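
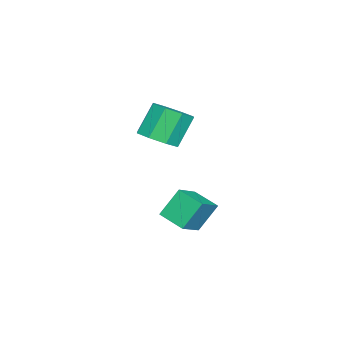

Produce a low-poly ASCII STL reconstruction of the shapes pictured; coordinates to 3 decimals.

solid 
facet normal 0.488 -0.257 -0.834
outer loop
vertex 3.005 3.069 2.445
vertex 2.315 2.487 2.221
vertex 2.5 3.383 2.053
endloop
endfacet
facet normal 0.509 0.860 0.033
outer loop
vertex 3.005 3.069 2.445
vertex 2.5 3.383 2.053
vertex 2.235 3.475 3.763
endloop
endfacet
facet normal 0.509 0.860 0.033
outer loop
vertex 2.235 3.475 3.763
vertex 2.5 3.383 2.053
vertex 1.73 3.789 3.372
endloop
endfacet
facet normal -0.487 0.256 0.835
outer loop
vertex 2.235 3.475 3.763
vertex 1.73 3.789 3.372
vertex 1.545 2.893 3.539
endloop
endfacet
facet normal 0.487 -0.257 -0.834
outer loop
vertex 2.5 3.383 2.053
vertex 2.315 2.487 2.221
vertex 1.887 3.172 1.76
endloop
endfacet
facet normal -0.142 0.920 -0.366
outer loop
vertex 2.5 3.383 2.053
vertex 1.887 3.172 1.76
vertex 1.73 3.789 3.372
endloop
endfacet
facet normal -0.141 0.920 -0.366
outer loop
vertex 1.73 3.789 3.372
vertex 1.887 3.172 1.76
vertex 1.117 3.578 3.078
endloop
endfacet
facet normal -0.488 0.256 0.834
outer loop
vertex 1.73 3.789 3.372
vertex 1.117 3.578 3.078
vertex 1.545 2.893 3.539
endloop
endfacet
facet normal 0.487 -0.257 -0.835
outer loop
vertex 1.887 3.172 1.76
vertex 2.315 2.487 2.221
vertex 1.524 2.56 1.737
endloop
endfacet
facet normal -0.709 0.441 -0.550
outer loop
vertex 1.887 3.172 1.76
vertex 1.524 2.56 1.737
vertex 1.117 3.578 3.078
endloop
endfacet
facet normal -0.709 0.441 -0.550
outer loop
vertex 1.117 3.578 3.078
vertex 1.524 2.56 1.737
vertex 0.754 2.965 3.055
endloop
endfacet
facet normal -0.487 0.257 0.835
outer loop
vertex 1.117 3.578 3.078
vertex 0.754 2.965 3.055
vertex 1.545 2.893 3.539
endloop
endfacet
facet normal 0.487 -0.256 -0.835
outer loop
vertex 1.524 2.56 1.737
vertex 2.315 2.487 2.221
vertex 1.625 1.905 1.997
endloop
endfacet
facet normal -0.862 -0.296 -0.412
outer loop
vertex 1.524 2.56 1.737
vertex 1.625 1.905 1.997
vertex 0.754 2.965 3.055
endloop
endfacet
facet normal -0.862 -0.297 -0.412
outer loop
vertex 0.754 2.965 3.055
vertex 1.625 1.905 1.997
vertex 0.855 2.311 3.315
endloop
endfacet
facet normal -0.487 0.257 0.835
outer loop
vertex 0.754 2.965 3.055
vertex 0.855 2.311 3.315
vertex 1.545 2.893 3.539
endloop
endfacet
facet normal 0.487 -0.256 -0.835
outer loop
vertex 1.625 1.905 1.997
vertex 2.315 2.487 2.221
vertex 2.13 1.591 2.388
endloop
endfacet
facet normal -0.509 -0.860 -0.033
outer loop
vertex 1.625 1.905 1.997
vertex 2.13 1.591 2.388
vertex 0.855 2.311 3.315
endloop
endfacet
facet normal -0.509 -0.860 -0.033
outer loop
vertex 0.855 2.311 3.315
vertex 2.13 1.591 2.388
vertex 1.36 1.997 3.707
endloop
endfacet
facet normal -0.488 0.257 0.834
outer loop
vertex 0.855 2.311 3.315
vertex 1.36 1.997 3.707
vertex 1.545 2.893 3.539
endloop
endfacet
facet normal 0.488 -0.256 -0.834
outer loop
vertex 2.13 1.591 2.388
vertex 2.315 2.487 2.221
vertex 2.743 1.802 2.682
endloop
endfacet
facet normal 0.141 -0.920 0.366
outer loop
vertex 2.13 1.591 2.388
vertex 2.743 1.802 2.682
vertex 1.36 1.997 3.707
endloop
endfacet
facet normal 0.142 -0.920 0.366
outer loop
vertex 1.36 1.997 3.707
vertex 2.743 1.802 2.682
vertex 1.973 2.208 4.0
endloop
endfacet
facet normal -0.487 0.257 0.834
outer loop
vertex 1.36 1.997 3.707
vertex 1.973 2.208 4.0
vertex 1.545 2.893 3.539
endloop
endfacet
facet normal 0.487 -0.257 -0.835
outer loop
vertex 2.743 1.802 2.682
vertex 2.315 2.487 2.221
vertex 3.106 2.415 2.705
endloop
endfacet
facet normal 0.709 -0.441 0.550
outer loop
vertex 2.743 1.802 2.682
vertex 3.106 2.415 2.705
vertex 1.973 2.208 4.0
endloop
endfacet
facet normal 0.709 -0.441 0.550
outer loop
vertex 1.973 2.208 4.0
vertex 3.106 2.415 2.705
vertex 2.336 2.82 4.023
endloop
endfacet
facet normal -0.487 0.257 0.835
outer loop
vertex 1.973 2.208 4.0
vertex 2.336 2.82 4.023
vertex 1.545 2.893 3.539
endloop
endfacet
facet normal 0.487 -0.257 -0.835
outer loop
vertex 3.106 2.415 2.705
vertex 2.315 2.487 2.221
vertex 3.005 3.069 2.445
endloop
endfacet
facet normal 0.861 0.297 0.412
outer loop
vertex 3.106 2.415 2.705
vertex 3.005 3.069 2.445
vertex 2.336 2.82 4.023
endloop
endfacet
facet normal 0.862 0.296 0.412
outer loop
vertex 2.336 2.82 4.023
vertex 3.005 3.069 2.445
vertex 2.235 3.475 3.763
endloop
endfacet
facet normal -0.487 0.256 0.835
outer loop
vertex 2.336 2.82 4.023
vertex 2.235 3.475 3.763
vertex 1.545 2.893 3.539
endloop
endfacet
facet normal -0.833 0.197 -0.517
outer loop
vertex 1.431 3.747 -1.0
vertex 1.9 4.844 -1.337
vertex 2.017 3.135 -2.177
endloop
endfacet
facet normal -0.378 -0.885 0.272
outer loop
vertex 3.2 2.856 -1.443
vertex 1.431 3.747 -1.0
vertex 2.017 3.135 -2.177
endloop
endfacet
facet normal -0.833 0.197 -0.516
outer loop
vertex 2.017 3.135 -2.177
vertex 1.9 4.844 -1.337
vertex 2.485 4.233 -2.514
endloop
endfacet
facet normal 0.404 -0.421 -0.812
outer loop
vertex 2.485 4.233 -2.514
vertex 3.2 2.856 -1.443
vertex 2.017 3.135 -2.177
endloop
endfacet
facet normal -0.404 0.422 0.812
outer loop
vertex 1.431 3.747 -1.0
vertex 3.083 4.565 -0.603
vertex 1.9 4.844 -1.337
endloop
endfacet
facet normal -0.378 -0.885 0.272
outer loop
vertex 2.615 3.467 -0.266
vertex 1.431 3.747 -1.0
vertex 3.2 2.856 -1.443
endloop
endfacet
facet normal -0.404 0.421 0.812
outer loop
vertex 2.615 3.467 -0.266
vertex 3.083 4.565 -0.603
vertex 1.431 3.747 -1.0
endloop
endfacet
facet normal 0.377 0.885 -0.272
outer loop
vertex 1.9 4.844 -1.337
vertex 3.083 4.565 -0.603
vertex 2.485 4.233 -2.514
endloop
endfacet
facet normal 0.404 -0.422 -0.812
outer loop
vertex 3.669 3.953 -1.78
vertex 3.2 2.856 -1.443
vertex 2.485 4.233 -2.514
endloop
endfacet
facet normal 0.378 0.885 -0.272
outer loop
vertex 2.485 4.233 -2.514
vertex 3.083 4.565 -0.603
vertex 3.669 3.953 -1.78
endloop
endfacet
facet normal 0.833 -0.197 0.517
outer loop
vertex 3.669 3.953 -1.78
vertex 2.615 3.467 -0.266
vertex 3.2 2.856 -1.443
endloop
endfacet
facet normal 0.833 -0.196 0.517
outer loop
vertex 3.083 4.565 -0.603
vertex 2.615 3.467 -0.266
vertex 3.669 3.953 -1.78
endloop
endfacet

endsolid


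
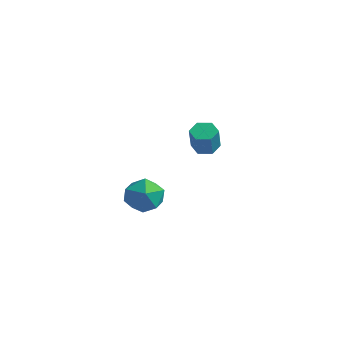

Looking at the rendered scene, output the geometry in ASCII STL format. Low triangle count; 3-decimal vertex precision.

solid 
facet normal -0.466 0.525 0.713
outer loop
vertex -2.502 -1.606 -3.005
vertex -3.34 -2.445 -2.935
vertex -2.372 -2.515 -2.251
endloop
endfacet
facet normal 0.238 0.640 0.731
outer loop
vertex -2.502 -1.606 -3.005
vertex -2.372 -2.515 -2.251
vertex -1.444 -2.134 -2.887
endloop
endfacet
facet normal 0.436 0.895 0.093
outer loop
vertex -2.502 -1.606 -3.005
vertex -1.444 -2.134 -2.887
vertex -1.839 -1.829 -3.966
endloop
endfacet
facet normal -0.146 0.937 -0.318
outer loop
vertex -2.502 -1.606 -3.005
vertex -1.839 -1.829 -3.966
vertex -3.011 -2.021 -3.995
endloop
endfacet
facet normal -0.703 0.708 0.065
outer loop
vertex -2.502 -1.606 -3.005
vertex -3.011 -2.021 -3.995
vertex -3.34 -2.445 -2.935
endloop
endfacet
facet normal 0.562 0.012 0.827
outer loop
vertex -1.444 -2.134 -2.887
vertex -2.372 -2.515 -2.251
vertex -1.629 -3.299 -2.745
endloop
endfacet
facet normal -0.577 -0.174 0.798
outer loop
vertex -2.372 -2.515 -2.251
vertex -3.34 -2.445 -2.935
vertex -2.801 -3.491 -2.774
endloop
endfacet
facet normal -0.961 0.122 -0.249
outer loop
vertex -3.34 -2.445 -2.935
vertex -3.011 -2.021 -3.995
vertex -3.196 -3.186 -3.853
endloop
endfacet
facet normal -0.059 0.492 -0.869
outer loop
vertex -3.011 -2.021 -3.995
vertex -1.839 -1.829 -3.966
vertex -2.268 -2.805 -4.489
endloop
endfacet
facet normal 0.883 0.424 -0.203
outer loop
vertex -1.839 -1.829 -3.966
vertex -1.444 -2.134 -2.887
vertex -1.3 -2.875 -3.805
endloop
endfacet
facet normal 0.146 -0.937 0.318
outer loop
vertex -2.138 -3.714 -3.735
vertex -1.629 -3.299 -2.745
vertex -2.801 -3.491 -2.774
endloop
endfacet
facet normal -0.436 -0.895 -0.093
outer loop
vertex -2.138 -3.714 -3.735
vertex -2.801 -3.491 -2.774
vertex -3.196 -3.186 -3.853
endloop
endfacet
facet normal -0.238 -0.640 -0.731
outer loop
vertex -2.138 -3.714 -3.735
vertex -3.196 -3.186 -3.853
vertex -2.268 -2.805 -4.489
endloop
endfacet
facet normal 0.466 -0.525 -0.713
outer loop
vertex -2.138 -3.714 -3.735
vertex -2.268 -2.805 -4.489
vertex -1.3 -2.875 -3.805
endloop
endfacet
facet normal 0.703 -0.708 -0.065
outer loop
vertex -2.138 -3.714 -3.735
vertex -1.3 -2.875 -3.805
vertex -1.629 -3.299 -2.745
endloop
endfacet
facet normal 0.059 -0.492 0.869
outer loop
vertex -2.801 -3.491 -2.774
vertex -1.629 -3.299 -2.745
vertex -2.372 -2.515 -2.251
endloop
endfacet
facet normal -0.883 -0.424 0.203
outer loop
vertex -3.196 -3.186 -3.853
vertex -2.801 -3.491 -2.774
vertex -3.34 -2.445 -2.935
endloop
endfacet
facet normal -0.562 -0.012 -0.827
outer loop
vertex -2.268 -2.805 -4.489
vertex -3.196 -3.186 -3.853
vertex -3.011 -2.021 -3.995
endloop
endfacet
facet normal 0.577 0.174 -0.798
outer loop
vertex -1.3 -2.875 -3.805
vertex -2.268 -2.805 -4.489
vertex -1.839 -1.829 -3.966
endloop
endfacet
facet normal 0.961 -0.122 0.249
outer loop
vertex -1.629 -3.299 -2.745
vertex -1.3 -2.875 -3.805
vertex -1.444 -2.134 -2.887
endloop
endfacet
facet normal -0.258 0.391 -0.883
outer loop
vertex -3.5 3.856 -3.262
vertex -4.18 4.089 -2.96
vertex -3.56 4.561 -2.932
endloop
endfacet
facet normal 0.963 0.177 -0.203
outer loop
vertex -3.5 3.856 -3.262
vertex -3.56 4.561 -2.932
vertex -3.079 3.218 -1.823
endloop
endfacet
facet normal 0.963 0.177 -0.203
outer loop
vertex -3.079 3.218 -1.823
vertex -3.56 4.561 -2.932
vertex -3.139 3.922 -1.493
endloop
endfacet
facet normal 0.259 -0.392 0.883
outer loop
vertex -3.079 3.218 -1.823
vertex -3.139 3.922 -1.493
vertex -3.76 3.451 -1.52
endloop
endfacet
facet normal -0.258 0.391 -0.883
outer loop
vertex -3.56 4.561 -2.932
vertex -4.18 4.089 -2.96
vertex -4.24 4.794 -2.63
endloop
endfacet
facet normal 0.416 0.870 0.265
outer loop
vertex -3.56 4.561 -2.932
vertex -4.24 4.794 -2.63
vertex -3.139 3.922 -1.493
endloop
endfacet
facet normal 0.416 0.870 0.264
outer loop
vertex -3.139 3.922 -1.493
vertex -4.24 4.794 -2.63
vertex -3.819 4.155 -1.19
endloop
endfacet
facet normal 0.259 -0.392 0.883
outer loop
vertex -3.139 3.922 -1.493
vertex -3.819 4.155 -1.19
vertex -3.76 3.451 -1.52
endloop
endfacet
facet normal -0.259 0.391 -0.883
outer loop
vertex -4.24 4.794 -2.63
vertex -4.18 4.089 -2.96
vertex -4.861 4.322 -2.657
endloop
endfacet
facet normal -0.548 0.694 0.468
outer loop
vertex -4.24 4.794 -2.63
vertex -4.861 4.322 -2.657
vertex -3.819 4.155 -1.19
endloop
endfacet
facet normal -0.547 0.694 0.468
outer loop
vertex -3.819 4.155 -1.19
vertex -4.861 4.322 -2.657
vertex -4.44 3.684 -1.218
endloop
endfacet
facet normal 0.258 -0.392 0.883
outer loop
vertex -3.819 4.155 -1.19
vertex -4.44 3.684 -1.218
vertex -3.76 3.451 -1.52
endloop
endfacet
facet normal -0.259 0.392 -0.883
outer loop
vertex -4.861 4.322 -2.657
vertex -4.18 4.089 -2.96
vertex -4.801 3.618 -2.987
endloop
endfacet
facet normal -0.963 -0.177 0.203
outer loop
vertex -4.861 4.322 -2.657
vertex -4.801 3.618 -2.987
vertex -4.44 3.684 -1.218
endloop
endfacet
facet normal -0.963 -0.177 0.203
outer loop
vertex -4.44 3.684 -1.218
vertex -4.801 3.618 -2.987
vertex -4.38 2.979 -1.548
endloop
endfacet
facet normal 0.258 -0.391 0.883
outer loop
vertex -4.44 3.684 -1.218
vertex -4.38 2.979 -1.548
vertex -3.76 3.451 -1.52
endloop
endfacet
facet normal -0.259 0.392 -0.883
outer loop
vertex -4.801 3.618 -2.987
vertex -4.18 4.089 -2.96
vertex -4.121 3.385 -3.29
endloop
endfacet
facet normal -0.416 -0.870 -0.265
outer loop
vertex -4.801 3.618 -2.987
vertex -4.121 3.385 -3.29
vertex -4.38 2.979 -1.548
endloop
endfacet
facet normal -0.416 -0.870 -0.265
outer loop
vertex -4.38 2.979 -1.548
vertex -4.121 3.385 -3.29
vertex -3.7 2.746 -1.85
endloop
endfacet
facet normal 0.258 -0.391 0.883
outer loop
vertex -4.38 2.979 -1.548
vertex -3.7 2.746 -1.85
vertex -3.76 3.451 -1.52
endloop
endfacet
facet normal -0.258 0.392 -0.883
outer loop
vertex -4.121 3.385 -3.29
vertex -4.18 4.089 -2.96
vertex -3.5 3.856 -3.262
endloop
endfacet
facet normal 0.547 -0.694 -0.468
outer loop
vertex -4.121 3.385 -3.29
vertex -3.5 3.856 -3.262
vertex -3.7 2.746 -1.85
endloop
endfacet
facet normal 0.548 -0.694 -0.468
outer loop
vertex -3.7 2.746 -1.85
vertex -3.5 3.856 -3.262
vertex -3.079 3.218 -1.823
endloop
endfacet
facet normal 0.259 -0.391 0.883
outer loop
vertex -3.7 2.746 -1.85
vertex -3.079 3.218 -1.823
vertex -3.76 3.451 -1.52
endloop
endfacet

endsolid


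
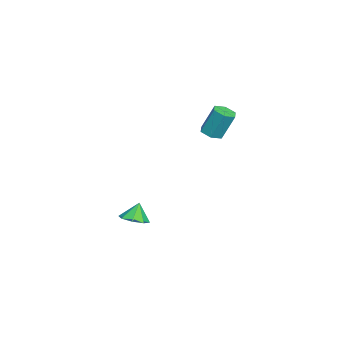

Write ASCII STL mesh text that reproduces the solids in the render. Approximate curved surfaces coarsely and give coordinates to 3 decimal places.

solid 
facet normal 0.017 -0.395 -0.918
outer loop
vertex -1.039 2.323 3.097
vertex -1.705 2.252 3.115
vertex -1.434 2.817 2.877
endloop
endfacet
facet normal 0.807 0.547 -0.220
outer loop
vertex -1.039 2.323 3.097
vertex -1.434 2.817 2.877
vertex -1.069 2.999 4.668
endloop
endfacet
facet normal 0.807 0.548 -0.220
outer loop
vertex -1.069 2.999 4.668
vertex -1.434 2.817 2.877
vertex -1.465 3.493 4.447
endloop
endfacet
facet normal -0.019 0.396 0.918
outer loop
vertex -1.069 2.999 4.668
vertex -1.465 3.493 4.447
vertex -1.735 2.928 4.685
endloop
endfacet
facet normal 0.019 -0.396 -0.918
outer loop
vertex -1.434 2.817 2.877
vertex -1.705 2.252 3.115
vertex -2.1 2.746 2.894
endloop
endfacet
facet normal -0.107 0.912 -0.395
outer loop
vertex -1.434 2.817 2.877
vertex -2.1 2.746 2.894
vertex -1.465 3.493 4.447
endloop
endfacet
facet normal -0.108 0.912 -0.395
outer loop
vertex -1.465 3.493 4.447
vertex -2.1 2.746 2.894
vertex -2.131 3.422 4.465
endloop
endfacet
facet normal -0.017 0.395 0.918
outer loop
vertex -1.465 3.493 4.447
vertex -2.131 3.422 4.465
vertex -1.735 2.928 4.685
endloop
endfacet
facet normal 0.019 -0.396 -0.918
outer loop
vertex -2.1 2.746 2.894
vertex -1.705 2.252 3.115
vertex -2.371 2.181 3.132
endloop
endfacet
facet normal -0.914 0.365 -0.175
outer loop
vertex -2.1 2.746 2.894
vertex -2.371 2.181 3.132
vertex -2.131 3.422 4.465
endloop
endfacet
facet normal -0.915 0.364 -0.174
outer loop
vertex -2.131 3.422 4.465
vertex -2.371 2.181 3.132
vertex -2.401 2.857 4.703
endloop
endfacet
facet normal -0.017 0.395 0.918
outer loop
vertex -2.131 3.422 4.465
vertex -2.401 2.857 4.703
vertex -1.735 2.928 4.685
endloop
endfacet
facet normal 0.019 -0.396 -0.918
outer loop
vertex -2.371 2.181 3.132
vertex -1.705 2.252 3.115
vertex -1.975 1.687 3.353
endloop
endfacet
facet normal -0.807 -0.548 0.220
outer loop
vertex -2.371 2.181 3.132
vertex -1.975 1.687 3.353
vertex -2.401 2.857 4.703
endloop
endfacet
facet normal -0.807 -0.548 0.220
outer loop
vertex -2.401 2.857 4.703
vertex -1.975 1.687 3.353
vertex -2.006 2.363 4.923
endloop
endfacet
facet normal -0.017 0.395 0.918
outer loop
vertex -2.401 2.857 4.703
vertex -2.006 2.363 4.923
vertex -1.735 2.928 4.685
endloop
endfacet
facet normal 0.017 -0.395 -0.918
outer loop
vertex -1.975 1.687 3.353
vertex -1.705 2.252 3.115
vertex -1.309 1.758 3.335
endloop
endfacet
facet normal 0.108 -0.912 0.395
outer loop
vertex -1.975 1.687 3.353
vertex -1.309 1.758 3.335
vertex -2.006 2.363 4.923
endloop
endfacet
facet normal 0.107 -0.912 0.395
outer loop
vertex -2.006 2.363 4.923
vertex -1.309 1.758 3.335
vertex -1.34 2.434 4.906
endloop
endfacet
facet normal -0.019 0.396 0.918
outer loop
vertex -2.006 2.363 4.923
vertex -1.34 2.434 4.906
vertex -1.735 2.928 4.685
endloop
endfacet
facet normal 0.017 -0.395 -0.918
outer loop
vertex -1.309 1.758 3.335
vertex -1.705 2.252 3.115
vertex -1.039 2.323 3.097
endloop
endfacet
facet normal 0.915 -0.364 0.175
outer loop
vertex -1.309 1.758 3.335
vertex -1.039 2.323 3.097
vertex -1.34 2.434 4.906
endloop
endfacet
facet normal 0.914 -0.365 0.175
outer loop
vertex -1.34 2.434 4.906
vertex -1.039 2.323 3.097
vertex -1.069 2.999 4.668
endloop
endfacet
facet normal -0.019 0.396 0.918
outer loop
vertex -1.34 2.434 4.906
vertex -1.069 2.999 4.668
vertex -1.735 2.928 4.685
endloop
endfacet
facet normal 0.328 -0.183 -0.927
outer loop
vertex -0.693 -2.284 -3.099
vertex -1.253 -1.724 -3.408
vertex -0.45 -1.681 -3.132
endloop
endfacet
facet normal 0.528 -0.167 0.832
outer loop
vertex -0.693 -2.284 -3.099
vertex -0.45 -1.681 -3.132
vertex -1.627 -1.516 -2.352
endloop
endfacet
facet normal 0.328 -0.183 -0.927
outer loop
vertex -0.45 -1.681 -3.132
vertex -1.253 -1.724 -3.408
vertex -0.678 -1.104 -3.327
endloop
endfacet
facet normal 0.536 0.453 0.713
outer loop
vertex -0.45 -1.681 -3.132
vertex -0.678 -1.104 -3.327
vertex -1.627 -1.516 -2.352
endloop
endfacet
facet normal 0.328 -0.183 -0.927
outer loop
vertex -0.678 -1.104 -3.327
vertex -1.253 -1.724 -3.408
vertex -1.242 -0.89 -3.569
endloop
endfacet
facet normal 0.121 0.867 0.484
outer loop
vertex -0.678 -1.104 -3.327
vertex -1.242 -0.89 -3.569
vertex -1.627 -1.516 -2.352
endloop
endfacet
facet normal 0.328 -0.183 -0.927
outer loop
vertex -1.242 -0.89 -3.569
vertex -1.253 -1.724 -3.408
vertex -1.813 -1.165 -3.717
endloop
endfacet
facet normal -0.474 0.835 0.279
outer loop
vertex -1.242 -0.89 -3.569
vertex -1.813 -1.165 -3.717
vertex -1.627 -1.516 -2.352
endloop
endfacet
facet normal 0.328 -0.183 -0.927
outer loop
vertex -1.813 -1.165 -3.717
vertex -1.253 -1.724 -3.408
vertex -2.056 -1.767 -3.684
endloop
endfacet
facet normal -0.901 0.376 0.219
outer loop
vertex -1.813 -1.165 -3.717
vertex -2.056 -1.767 -3.684
vertex -1.627 -1.516 -2.352
endloop
endfacet
facet normal 0.328 -0.182 -0.927
outer loop
vertex -2.056 -1.767 -3.684
vertex -1.253 -1.724 -3.408
vertex -1.828 -2.345 -3.49
endloop
endfacet
facet normal -0.909 -0.245 0.339
outer loop
vertex -2.056 -1.767 -3.684
vertex -1.828 -2.345 -3.49
vertex -1.627 -1.516 -2.352
endloop
endfacet
facet normal 0.329 -0.183 -0.926
outer loop
vertex -1.828 -2.345 -3.49
vertex -1.253 -1.724 -3.408
vertex -1.263 -2.559 -3.247
endloop
endfacet
facet normal -0.494 -0.659 0.567
outer loop
vertex -1.828 -2.345 -3.49
vertex -1.263 -2.559 -3.247
vertex -1.627 -1.516 -2.352
endloop
endfacet
facet normal 0.329 -0.183 -0.927
outer loop
vertex -1.263 -2.559 -3.247
vertex -1.253 -1.724 -3.408
vertex -0.693 -2.284 -3.099
endloop
endfacet
facet normal 0.102 -0.627 0.772
outer loop
vertex -1.263 -2.559 -3.247
vertex -0.693 -2.284 -3.099
vertex -1.627 -1.516 -2.352
endloop
endfacet

endsolid


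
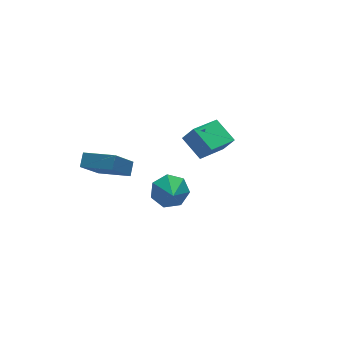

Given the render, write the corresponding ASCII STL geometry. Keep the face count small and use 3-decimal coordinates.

solid 
facet normal -0.591 0.770 -0.242
outer loop
vertex -5.276 1.938 -1.237
vertex -4.814 2.457 -0.715
vertex -4.019 2.406 -2.814
endloop
endfacet
facet normal -0.531 -0.598 -0.601
outer loop
vertex -2.926 0.983 -2.365
vertex -5.276 1.938 -1.237
vertex -4.019 2.406 -2.814
endloop
endfacet
facet normal -0.591 0.769 -0.243
outer loop
vertex -4.019 2.406 -2.814
vertex -4.814 2.457 -0.715
vertex -3.557 2.926 -2.291
endloop
endfacet
facet normal 0.607 0.226 -0.762
outer loop
vertex -3.557 2.926 -2.291
vertex -2.926 0.983 -2.365
vertex -4.019 2.406 -2.814
endloop
endfacet
facet normal -0.607 -0.226 0.762
outer loop
vertex -5.276 1.938 -1.237
vertex -3.721 1.034 -0.266
vertex -4.814 2.457 -0.715
endloop
endfacet
facet normal -0.531 -0.597 -0.601
outer loop
vertex -4.183 0.514 -0.789
vertex -5.276 1.938 -1.237
vertex -2.926 0.983 -2.365
endloop
endfacet
facet normal -0.607 -0.226 0.762
outer loop
vertex -4.183 0.514 -0.789
vertex -3.721 1.034 -0.266
vertex -5.276 1.938 -1.237
endloop
endfacet
facet normal 0.531 0.597 0.601
outer loop
vertex -4.814 2.457 -0.715
vertex -3.721 1.034 -0.266
vertex -3.557 2.926 -2.291
endloop
endfacet
facet normal 0.607 0.226 -0.762
outer loop
vertex -2.464 1.502 -1.843
vertex -2.926 0.983 -2.365
vertex -3.557 2.926 -2.291
endloop
endfacet
facet normal 0.532 0.597 0.601
outer loop
vertex -3.557 2.926 -2.291
vertex -3.721 1.034 -0.266
vertex -2.464 1.502 -1.843
endloop
endfacet
facet normal 0.591 -0.770 0.242
outer loop
vertex -2.464 1.502 -1.843
vertex -4.183 0.514 -0.789
vertex -2.926 0.983 -2.365
endloop
endfacet
facet normal 0.591 -0.769 0.243
outer loop
vertex -3.721 1.034 -0.266
vertex -4.183 0.514 -0.789
vertex -2.464 1.502 -1.843
endloop
endfacet
facet normal -0.444 0.352 -0.824
outer loop
vertex 0.593 1.825 -1.605
vertex 2.44 2.552 -2.291
vertex 0.862 0.451 -2.337
endloop
endfacet
facet normal -0.879 -0.346 0.327
outer loop
vertex 1.32 0.088 -1.489
vertex 0.593 1.825 -1.605
vertex 0.862 0.451 -2.337
endloop
endfacet
facet normal -0.444 0.352 -0.824
outer loop
vertex 0.862 0.451 -2.337
vertex 2.44 2.552 -2.291
vertex 2.709 1.177 -3.023
endloop
endfacet
facet normal 0.170 -0.870 -0.464
outer loop
vertex 2.709 1.177 -3.023
vertex 1.32 0.088 -1.489
vertex 0.862 0.451 -2.337
endloop
endfacet
facet normal -0.170 0.869 0.464
outer loop
vertex 0.593 1.825 -1.605
vertex 2.898 2.189 -1.443
vertex 2.44 2.552 -2.291
endloop
endfacet
facet normal -0.879 -0.346 0.327
outer loop
vertex 1.051 1.463 -0.757
vertex 0.593 1.825 -1.605
vertex 1.32 0.088 -1.489
endloop
endfacet
facet normal -0.170 0.870 0.463
outer loop
vertex 1.051 1.463 -0.757
vertex 2.898 2.189 -1.443
vertex 0.593 1.825 -1.605
endloop
endfacet
facet normal 0.879 0.346 -0.327
outer loop
vertex 2.44 2.552 -2.291
vertex 2.898 2.189 -1.443
vertex 2.709 1.177 -3.023
endloop
endfacet
facet normal 0.170 -0.870 -0.463
outer loop
vertex 3.167 0.815 -2.175
vertex 1.32 0.088 -1.489
vertex 2.709 1.177 -3.023
endloop
endfacet
facet normal 0.879 0.346 -0.327
outer loop
vertex 2.709 1.177 -3.023
vertex 2.898 2.189 -1.443
vertex 3.167 0.815 -2.175
endloop
endfacet
facet normal 0.444 -0.352 0.824
outer loop
vertex 3.167 0.815 -2.175
vertex 1.051 1.463 -0.757
vertex 1.32 0.088 -1.489
endloop
endfacet
facet normal 0.444 -0.352 0.824
outer loop
vertex 2.898 2.189 -1.443
vertex 1.051 1.463 -0.757
vertex 3.167 0.815 -2.175
endloop
endfacet
facet normal 0.311 0.773 -0.552
outer loop
vertex -1.913 -2.642 0.105
vertex -2.733 -2.706 -0.447
vertex -2.583 -2.178 0.377
endloop
endfacet
facet normal 0.277 -0.155 0.948
outer loop
vertex -1.913 -2.642 0.105
vertex -2.583 -2.178 0.377
vertex -3.147 -3.734 0.287
endloop
endfacet
facet normal 0.312 0.773 -0.552
outer loop
vertex -2.583 -2.178 0.377
vertex -2.733 -2.706 -0.447
vertex -3.365 -2.111 0.029
endloop
endfacet
facet normal -0.398 0.092 0.913
outer loop
vertex -2.583 -2.178 0.377
vertex -3.365 -2.111 0.029
vertex -3.147 -3.734 0.287
endloop
endfacet
facet normal 0.312 0.773 -0.553
outer loop
vertex -3.365 -2.111 0.029
vertex -2.733 -2.706 -0.447
vertex -3.672 -2.492 -0.677
endloop
endfacet
facet normal -0.905 -0.054 0.423
outer loop
vertex -3.365 -2.111 0.029
vertex -3.672 -2.492 -0.677
vertex -3.147 -3.734 0.287
endloop
endfacet
facet normal 0.311 0.774 -0.551
outer loop
vertex -3.672 -2.492 -0.677
vertex -2.733 -2.706 -0.447
vertex -3.271 -3.033 -1.21
endloop
endfacet
facet normal -0.861 -0.485 -0.156
outer loop
vertex -3.672 -2.492 -0.677
vertex -3.271 -3.033 -1.21
vertex -3.147 -3.734 0.287
endloop
endfacet
facet normal 0.311 0.774 -0.551
outer loop
vertex -3.271 -3.033 -1.21
vertex -2.733 -2.706 -0.447
vertex -2.465 -3.328 -1.169
endloop
endfacet
facet normal -0.300 -0.873 -0.384
outer loop
vertex -3.271 -3.033 -1.21
vertex -2.465 -3.328 -1.169
vertex -3.147 -3.734 0.287
endloop
endfacet
facet normal 0.312 0.774 -0.551
outer loop
vertex -2.465 -3.328 -1.169
vertex -2.733 -2.706 -0.447
vertex -1.861 -3.154 -0.583
endloop
endfacet
facet normal 0.357 -0.930 -0.092
outer loop
vertex -2.465 -3.328 -1.169
vertex -1.861 -3.154 -0.583
vertex -3.147 -3.734 0.287
endloop
endfacet
facet normal 0.311 0.773 -0.552
outer loop
vertex -1.861 -3.154 -0.583
vertex -2.733 -2.706 -0.447
vertex -1.913 -2.642 0.105
endloop
endfacet
facet normal 0.614 -0.610 0.501
outer loop
vertex -1.861 -3.154 -0.583
vertex -1.913 -2.642 0.105
vertex -3.147 -3.734 0.287
endloop
endfacet

endsolid


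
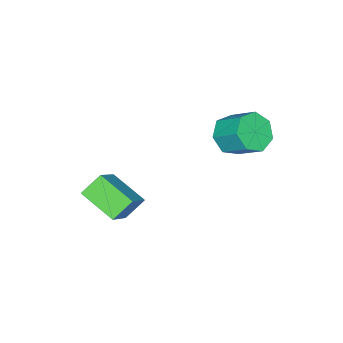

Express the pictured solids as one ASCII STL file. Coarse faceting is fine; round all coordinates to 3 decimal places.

solid 
facet normal -0.062 -0.804 -0.592
outer loop
vertex 0.336 1.432 -1.758
vertex -0.504 1.253 -1.427
vertex -0.271 1.769 -2.152
endloop
endfacet
facet normal 0.646 0.419 -0.637
outer loop
vertex 0.336 1.432 -1.758
vertex -0.271 1.769 -2.152
vertex 0.423 2.566 -0.924
endloop
endfacet
facet normal 0.646 0.419 -0.637
outer loop
vertex 0.423 2.566 -0.924
vertex -0.271 1.769 -2.152
vertex -0.184 2.903 -1.318
endloop
endfacet
facet normal 0.062 0.804 0.592
outer loop
vertex 0.423 2.566 -0.924
vertex -0.184 2.903 -1.318
vertex -0.416 2.387 -0.593
endloop
endfacet
facet normal -0.062 -0.804 -0.592
outer loop
vertex -0.271 1.769 -2.152
vertex -0.504 1.253 -1.427
vertex -1.053 1.718 -2.001
endloop
endfacet
facet normal -0.190 0.591 -0.784
outer loop
vertex -0.271 1.769 -2.152
vertex -1.053 1.718 -2.001
vertex -0.184 2.903 -1.318
endloop
endfacet
facet normal -0.192 0.592 -0.783
outer loop
vertex -0.184 2.903 -1.318
vertex -1.053 1.718 -2.001
vertex -0.966 2.851 -1.166
endloop
endfacet
facet normal 0.062 0.804 0.592
outer loop
vertex -0.184 2.903 -1.318
vertex -0.966 2.851 -1.166
vertex -0.416 2.387 -0.593
endloop
endfacet
facet normal -0.062 -0.804 -0.592
outer loop
vertex -1.053 1.718 -2.001
vertex -0.504 1.253 -1.427
vertex -1.421 1.316 -1.417
endloop
endfacet
facet normal -0.885 0.318 -0.339
outer loop
vertex -1.053 1.718 -2.001
vertex -1.421 1.316 -1.417
vertex -0.966 2.851 -1.166
endloop
endfacet
facet normal -0.885 0.318 -0.340
outer loop
vertex -0.966 2.851 -1.166
vertex -1.421 1.316 -1.417
vertex -1.334 2.45 -0.583
endloop
endfacet
facet normal 0.062 0.804 0.592
outer loop
vertex -0.966 2.851 -1.166
vertex -1.334 2.45 -0.583
vertex -0.416 2.387 -0.593
endloop
endfacet
facet normal -0.062 -0.804 -0.591
outer loop
vertex -1.421 1.316 -1.417
vertex -0.504 1.253 -1.427
vertex -1.099 0.868 -0.841
endloop
endfacet
facet normal -0.913 -0.194 0.359
outer loop
vertex -1.421 1.316 -1.417
vertex -1.099 0.868 -0.841
vertex -1.334 2.45 -0.583
endloop
endfacet
facet normal -0.912 -0.194 0.360
outer loop
vertex -1.334 2.45 -0.583
vertex -1.099 0.868 -0.841
vertex -1.011 2.001 -0.007
endloop
endfacet
facet normal 0.062 0.804 0.592
outer loop
vertex -1.334 2.45 -0.583
vertex -1.011 2.001 -0.007
vertex -0.416 2.387 -0.593
endloop
endfacet
facet normal -0.062 -0.804 -0.591
outer loop
vertex -1.099 0.868 -0.841
vertex -0.504 1.253 -1.427
vertex -0.328 0.709 -0.706
endloop
endfacet
facet normal -0.254 -0.561 0.788
outer loop
vertex -1.099 0.868 -0.841
vertex -0.328 0.709 -0.706
vertex -1.011 2.001 -0.007
endloop
endfacet
facet normal -0.253 -0.560 0.789
outer loop
vertex -1.011 2.001 -0.007
vertex -0.328 0.709 -0.706
vertex -0.241 1.843 0.128
endloop
endfacet
facet normal 0.061 0.804 0.592
outer loop
vertex -1.011 2.001 -0.007
vertex -0.241 1.843 0.128
vertex -0.416 2.387 -0.593
endloop
endfacet
facet normal -0.061 -0.804 -0.592
outer loop
vertex -0.328 0.709 -0.706
vertex -0.504 1.253 -1.427
vertex 0.311 0.961 -1.114
endloop
endfacet
facet normal 0.597 -0.504 0.624
outer loop
vertex -0.328 0.709 -0.706
vertex 0.311 0.961 -1.114
vertex -0.241 1.843 0.128
endloop
endfacet
facet normal 0.597 -0.505 0.624
outer loop
vertex -0.241 1.843 0.128
vertex 0.311 0.961 -1.114
vertex 0.398 2.094 -0.28
endloop
endfacet
facet normal 0.062 0.804 0.592
outer loop
vertex -0.241 1.843 0.128
vertex 0.398 2.094 -0.28
vertex -0.416 2.387 -0.593
endloop
endfacet
facet normal -0.061 -0.805 -0.591
outer loop
vertex 0.311 0.961 -1.114
vertex -0.504 1.253 -1.427
vertex 0.336 1.432 -1.758
endloop
endfacet
facet normal 0.998 -0.068 -0.011
outer loop
vertex 0.311 0.961 -1.114
vertex 0.336 1.432 -1.758
vertex 0.398 2.094 -0.28
endloop
endfacet
facet normal 0.998 -0.068 -0.011
outer loop
vertex 0.398 2.094 -0.28
vertex 0.336 1.432 -1.758
vertex 0.423 2.566 -0.924
endloop
endfacet
facet normal 0.062 0.804 0.592
outer loop
vertex 0.398 2.094 -0.28
vertex 0.423 2.566 -0.924
vertex -0.416 2.387 -0.593
endloop
endfacet
facet normal -0.718 -0.230 -0.656
outer loop
vertex 2.671 -1.994 -3.187
vertex 2.782 -0.444 -3.852
vertex 3.433 -2.353 -3.895
endloop
endfacet
facet normal -0.066 -0.917 0.394
outer loop
vertex 4.798 -1.916 -2.648
vertex 2.671 -1.994 -3.187
vertex 3.433 -2.353 -3.895
endloop
endfacet
facet normal -0.718 -0.230 -0.656
outer loop
vertex 3.433 -2.353 -3.895
vertex 2.782 -0.444 -3.852
vertex 3.544 -0.803 -4.56
endloop
endfacet
facet normal 0.692 -0.326 -0.644
outer loop
vertex 3.544 -0.803 -4.56
vertex 4.798 -1.916 -2.648
vertex 3.433 -2.353 -3.895
endloop
endfacet
facet normal -0.692 0.326 0.644
outer loop
vertex 2.671 -1.994 -3.187
vertex 4.147 -0.007 -2.605
vertex 2.782 -0.444 -3.852
endloop
endfacet
facet normal -0.066 -0.917 0.394
outer loop
vertex 4.036 -1.557 -1.94
vertex 2.671 -1.994 -3.187
vertex 4.798 -1.916 -2.648
endloop
endfacet
facet normal -0.692 0.326 0.644
outer loop
vertex 4.036 -1.557 -1.94
vertex 4.147 -0.007 -2.605
vertex 2.671 -1.994 -3.187
endloop
endfacet
facet normal 0.066 0.917 -0.394
outer loop
vertex 2.782 -0.444 -3.852
vertex 4.147 -0.007 -2.605
vertex 3.544 -0.803 -4.56
endloop
endfacet
facet normal 0.692 -0.326 -0.644
outer loop
vertex 4.909 -0.366 -3.313
vertex 4.798 -1.916 -2.648
vertex 3.544 -0.803 -4.56
endloop
endfacet
facet normal 0.066 0.917 -0.394
outer loop
vertex 3.544 -0.803 -4.56
vertex 4.147 -0.007 -2.605
vertex 4.909 -0.366 -3.313
endloop
endfacet
facet normal 0.718 0.230 0.656
outer loop
vertex 4.909 -0.366 -3.313
vertex 4.036 -1.557 -1.94
vertex 4.798 -1.916 -2.648
endloop
endfacet
facet normal 0.718 0.230 0.656
outer loop
vertex 4.147 -0.007 -2.605
vertex 4.036 -1.557 -1.94
vertex 4.909 -0.366 -3.313
endloop
endfacet

endsolid


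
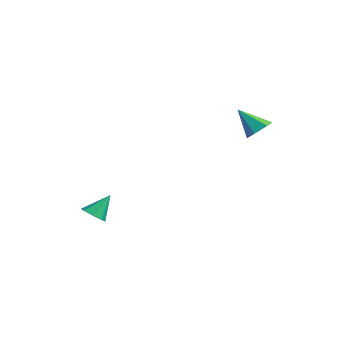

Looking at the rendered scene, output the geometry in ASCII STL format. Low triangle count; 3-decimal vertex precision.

solid 
facet normal -0.030 -0.637 -0.770
outer loop
vertex -2.328 -3.389 -1.968
vertex -2.699 -3.745 -1.659
vertex -2.77 -3.285 -2.037
endloop
endfacet
facet normal 0.260 0.930 -0.261
outer loop
vertex -2.328 -3.389 -1.968
vertex -2.77 -3.285 -2.037
vertex -2.661 -2.935 -0.681
endloop
endfacet
facet normal -0.028 -0.637 -0.770
outer loop
vertex -2.77 -3.285 -2.037
vertex -2.699 -3.745 -1.659
vertex -3.17 -3.451 -1.885
endloop
endfacet
facet normal -0.437 0.879 -0.192
outer loop
vertex -2.77 -3.285 -2.037
vertex -3.17 -3.451 -1.885
vertex -2.661 -2.935 -0.681
endloop
endfacet
facet normal -0.029 -0.638 -0.769
outer loop
vertex -3.17 -3.451 -1.885
vertex -2.699 -3.745 -1.659
vertex -3.294 -3.789 -1.6
endloop
endfacet
facet normal -0.870 0.462 0.170
outer loop
vertex -3.17 -3.451 -1.885
vertex -3.294 -3.789 -1.6
vertex -2.661 -2.935 -0.681
endloop
endfacet
facet normal -0.029 -0.639 -0.769
outer loop
vertex -3.294 -3.789 -1.6
vertex -2.699 -3.745 -1.659
vertex -3.069 -4.101 -1.349
endloop
endfacet
facet normal -0.787 -0.075 0.612
outer loop
vertex -3.294 -3.789 -1.6
vertex -3.069 -4.101 -1.349
vertex -2.661 -2.935 -0.681
endloop
endfacet
facet normal -0.030 -0.638 -0.769
outer loop
vertex -3.069 -4.101 -1.349
vertex -2.699 -3.745 -1.659
vertex -2.627 -4.205 -1.28
endloop
endfacet
facet normal -0.236 -0.420 0.877
outer loop
vertex -3.069 -4.101 -1.349
vertex -2.627 -4.205 -1.28
vertex -2.661 -2.935 -0.681
endloop
endfacet
facet normal -0.029 -0.638 -0.769
outer loop
vertex -2.627 -4.205 -1.28
vertex -2.699 -3.745 -1.659
vertex -2.227 -4.039 -1.433
endloop
endfacet
facet normal 0.462 -0.368 0.807
outer loop
vertex -2.627 -4.205 -1.28
vertex -2.227 -4.039 -1.433
vertex -2.661 -2.935 -0.681
endloop
endfacet
facet normal -0.029 -0.638 -0.769
outer loop
vertex -2.227 -4.039 -1.433
vertex -2.699 -3.745 -1.659
vertex -2.103 -3.701 -1.718
endloop
endfacet
facet normal 0.894 0.048 0.446
outer loop
vertex -2.227 -4.039 -1.433
vertex -2.103 -3.701 -1.718
vertex -2.661 -2.935 -0.681
endloop
endfacet
facet normal -0.029 -0.638 -0.770
outer loop
vertex -2.103 -3.701 -1.718
vertex -2.699 -3.745 -1.659
vertex -2.328 -3.389 -1.968
endloop
endfacet
facet normal 0.810 0.586 0.003
outer loop
vertex -2.103 -3.701 -1.718
vertex -2.328 -3.389 -1.968
vertex -2.661 -2.935 -0.681
endloop
endfacet
facet normal 0.568 0.384 -0.728
outer loop
vertex 1.146 1.584 3.108
vertex 0.75 2.111 3.077
vertex 1.27 2.112 3.483
endloop
endfacet
facet normal 0.530 -0.570 0.628
outer loop
vertex 1.146 1.584 3.108
vertex 1.27 2.112 3.483
vertex -0.05 1.569 4.103
endloop
endfacet
facet normal 0.568 0.384 -0.728
outer loop
vertex 1.27 2.112 3.483
vertex 0.75 2.111 3.077
vertex 0.874 2.639 3.452
endloop
endfacet
facet normal 0.309 0.285 0.907
outer loop
vertex 1.27 2.112 3.483
vertex 0.874 2.639 3.452
vertex -0.05 1.569 4.103
endloop
endfacet
facet normal 0.568 0.384 -0.728
outer loop
vertex 0.874 2.639 3.452
vertex 0.75 2.111 3.077
vertex 0.354 2.638 3.046
endloop
endfacet
facet normal -0.434 0.711 0.553
outer loop
vertex 0.874 2.639 3.452
vertex 0.354 2.638 3.046
vertex -0.05 1.569 4.103
endloop
endfacet
facet normal 0.568 0.384 -0.728
outer loop
vertex 0.354 2.638 3.046
vertex 0.75 2.111 3.077
vertex 0.23 2.109 2.67
endloop
endfacet
facet normal -0.956 0.282 -0.081
outer loop
vertex 0.354 2.638 3.046
vertex 0.23 2.109 2.67
vertex -0.05 1.569 4.103
endloop
endfacet
facet normal 0.568 0.384 -0.728
outer loop
vertex 0.23 2.109 2.67
vertex 0.75 2.111 3.077
vertex 0.626 1.582 2.701
endloop
endfacet
facet normal -0.736 -0.574 -0.360
outer loop
vertex 0.23 2.109 2.67
vertex 0.626 1.582 2.701
vertex -0.05 1.569 4.103
endloop
endfacet
facet normal 0.568 0.384 -0.728
outer loop
vertex 0.626 1.582 2.701
vertex 0.75 2.111 3.077
vertex 1.146 1.584 3.108
endloop
endfacet
facet normal 0.008 -1.000 -0.005
outer loop
vertex 0.626 1.582 2.701
vertex 1.146 1.584 3.108
vertex -0.05 1.569 4.103
endloop
endfacet

endsolid


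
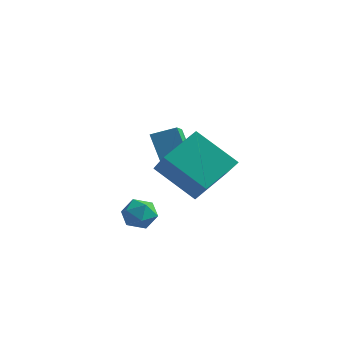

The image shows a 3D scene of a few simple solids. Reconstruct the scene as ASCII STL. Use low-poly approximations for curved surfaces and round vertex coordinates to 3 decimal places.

solid 
facet normal -0.533 0.561 -0.633
outer loop
vertex 2.332 3.109 0.037
vertex 4.001 3.268 -1.226
vertex 1.819 1.65 -0.824
endloop
endfacet
facet normal -0.795 -0.076 0.602
outer loop
vertex 2.939 0.472 0.506
vertex 2.332 3.109 0.037
vertex 1.819 1.65 -0.824
endloop
endfacet
facet normal -0.533 0.561 -0.634
outer loop
vertex 1.819 1.65 -0.824
vertex 4.001 3.268 -1.226
vertex 3.489 1.809 -2.087
endloop
endfacet
facet normal -0.289 -0.824 -0.486
outer loop
vertex 3.489 1.809 -2.087
vertex 2.939 0.472 0.506
vertex 1.819 1.65 -0.824
endloop
endfacet
facet normal 0.290 0.824 0.486
outer loop
vertex 2.332 3.109 0.037
vertex 5.121 2.09 0.104
vertex 4.001 3.268 -1.226
endloop
endfacet
facet normal -0.795 -0.076 0.602
outer loop
vertex 3.451 1.931 1.367
vertex 2.332 3.109 0.037
vertex 2.939 0.472 0.506
endloop
endfacet
facet normal 0.289 0.824 0.487
outer loop
vertex 3.451 1.931 1.367
vertex 5.121 2.09 0.104
vertex 2.332 3.109 0.037
endloop
endfacet
facet normal 0.795 0.076 -0.602
outer loop
vertex 4.001 3.268 -1.226
vertex 5.121 2.09 0.104
vertex 3.489 1.809 -2.087
endloop
endfacet
facet normal -0.290 -0.824 -0.486
outer loop
vertex 4.608 0.631 -0.757
vertex 2.939 0.472 0.506
vertex 3.489 1.809 -2.087
endloop
endfacet
facet normal 0.795 0.076 -0.602
outer loop
vertex 3.489 1.809 -2.087
vertex 5.121 2.09 0.104
vertex 4.608 0.631 -0.757
endloop
endfacet
facet normal 0.533 -0.561 0.634
outer loop
vertex 4.608 0.631 -0.757
vertex 3.451 1.931 1.367
vertex 2.939 0.472 0.506
endloop
endfacet
facet normal 0.533 -0.561 0.634
outer loop
vertex 5.121 2.09 0.104
vertex 3.451 1.931 1.367
vertex 4.608 0.631 -0.757
endloop
endfacet
facet normal -0.810 -0.479 -0.338
outer loop
vertex 1.767 2.673 -1.703
vertex 0.685 3.28 0.028
vertex 1.412 3.678 -2.277
endloop
endfacet
facet normal 0.508 -0.285 -0.813
outer loop
vertex 2.295 4.2 -1.908
vertex 1.767 2.673 -1.703
vertex 1.412 3.678 -2.277
endloop
endfacet
facet normal -0.810 -0.479 -0.338
outer loop
vertex 1.412 3.678 -2.277
vertex 0.685 3.28 0.028
vertex 0.33 4.285 -0.545
endloop
endfacet
facet normal -0.293 0.830 -0.474
outer loop
vertex 0.33 4.285 -0.545
vertex 2.295 4.2 -1.908
vertex 1.412 3.678 -2.277
endloop
endfacet
facet normal 0.293 -0.830 0.474
outer loop
vertex 1.767 2.673 -1.703
vertex 1.568 3.802 0.397
vertex 0.685 3.28 0.028
endloop
endfacet
facet normal 0.507 -0.285 -0.813
outer loop
vertex 2.65 3.195 -1.335
vertex 1.767 2.673 -1.703
vertex 2.295 4.2 -1.908
endloop
endfacet
facet normal 0.293 -0.830 0.474
outer loop
vertex 2.65 3.195 -1.335
vertex 1.568 3.802 0.397
vertex 1.767 2.673 -1.703
endloop
endfacet
facet normal -0.508 0.284 0.813
outer loop
vertex 0.685 3.28 0.028
vertex 1.568 3.802 0.397
vertex 0.33 4.285 -0.545
endloop
endfacet
facet normal -0.293 0.830 -0.474
outer loop
vertex 1.213 4.807 -0.177
vertex 2.295 4.2 -1.908
vertex 0.33 4.285 -0.545
endloop
endfacet
facet normal -0.507 0.285 0.813
outer loop
vertex 0.33 4.285 -0.545
vertex 1.568 3.802 0.397
vertex 1.213 4.807 -0.177
endloop
endfacet
facet normal 0.810 0.479 0.338
outer loop
vertex 1.213 4.807 -0.177
vertex 2.65 3.195 -1.335
vertex 2.295 4.2 -1.908
endloop
endfacet
facet normal 0.810 0.479 0.338
outer loop
vertex 1.568 3.802 0.397
vertex 2.65 3.195 -1.335
vertex 1.213 4.807 -0.177
endloop
endfacet
facet normal -0.869 0.326 -0.371
outer loop
vertex 2.333 -0.647 -2.491
vertex 1.983 -0.904 -1.897
vertex 2.243 -0.216 -1.902
endloop
endfacet
facet normal -0.330 0.737 -0.590
outer loop
vertex 2.333 -0.647 -2.491
vertex 2.243 -0.216 -1.902
vertex 2.885 -0.217 -2.262
endloop
endfacet
facet normal 0.137 0.323 -0.936
outer loop
vertex 2.333 -0.647 -2.491
vertex 2.885 -0.217 -2.262
vertex 3.022 -0.907 -2.48
endloop
endfacet
facet normal -0.115 -0.345 -0.932
outer loop
vertex 2.333 -0.647 -2.491
vertex 3.022 -0.907 -2.48
vertex 2.464 -1.331 -2.254
endloop
endfacet
facet normal -0.737 -0.343 -0.583
outer loop
vertex 2.333 -0.647 -2.491
vertex 2.464 -1.331 -2.254
vertex 1.983 -0.904 -1.897
endloop
endfacet
facet normal -0.005 1.000 -0.011
outer loop
vertex 2.885 -0.217 -2.262
vertex 2.243 -0.216 -1.902
vertex 2.876 -0.209 -1.526
endloop
endfacet
facet normal -0.878 0.334 0.341
outer loop
vertex 2.243 -0.216 -1.902
vertex 1.983 -0.904 -1.897
vertex 2.318 -0.633 -1.3
endloop
endfacet
facet normal -0.664 -0.748 0.000
outer loop
vertex 1.983 -0.904 -1.897
vertex 2.464 -1.331 -2.254
vertex 2.455 -1.323 -1.518
endloop
endfacet
facet normal 0.343 -0.752 -0.563
outer loop
vertex 2.464 -1.331 -2.254
vertex 3.022 -0.907 -2.48
vertex 3.097 -1.324 -1.878
endloop
endfacet
facet normal 0.752 0.330 -0.571
outer loop
vertex 3.022 -0.907 -2.48
vertex 2.885 -0.217 -2.262
vertex 3.357 -0.636 -1.883
endloop
endfacet
facet normal 0.115 0.345 0.932
outer loop
vertex 3.007 -0.893 -1.289
vertex 2.876 -0.209 -1.526
vertex 2.318 -0.633 -1.3
endloop
endfacet
facet normal -0.137 -0.323 0.936
outer loop
vertex 3.007 -0.893 -1.289
vertex 2.318 -0.633 -1.3
vertex 2.455 -1.323 -1.518
endloop
endfacet
facet normal 0.330 -0.737 0.590
outer loop
vertex 3.007 -0.893 -1.289
vertex 2.455 -1.323 -1.518
vertex 3.097 -1.324 -1.878
endloop
endfacet
facet normal 0.869 -0.326 0.371
outer loop
vertex 3.007 -0.893 -1.289
vertex 3.097 -1.324 -1.878
vertex 3.357 -0.636 -1.883
endloop
endfacet
facet normal 0.737 0.343 0.583
outer loop
vertex 3.007 -0.893 -1.289
vertex 3.357 -0.636 -1.883
vertex 2.876 -0.209 -1.526
endloop
endfacet
facet normal -0.343 0.752 0.563
outer loop
vertex 2.318 -0.633 -1.3
vertex 2.876 -0.209 -1.526
vertex 2.243 -0.216 -1.902
endloop
endfacet
facet normal -0.752 -0.330 0.571
outer loop
vertex 2.455 -1.323 -1.518
vertex 2.318 -0.633 -1.3
vertex 1.983 -0.904 -1.897
endloop
endfacet
facet normal 0.005 -1.000 0.011
outer loop
vertex 3.097 -1.324 -1.878
vertex 2.455 -1.323 -1.518
vertex 2.464 -1.331 -2.254
endloop
endfacet
facet normal 0.878 -0.334 -0.341
outer loop
vertex 3.357 -0.636 -1.883
vertex 3.097 -1.324 -1.878
vertex 3.022 -0.907 -2.48
endloop
endfacet
facet normal 0.664 0.748 -0.000
outer loop
vertex 2.876 -0.209 -1.526
vertex 3.357 -0.636 -1.883
vertex 2.885 -0.217 -2.262
endloop
endfacet

endsolid


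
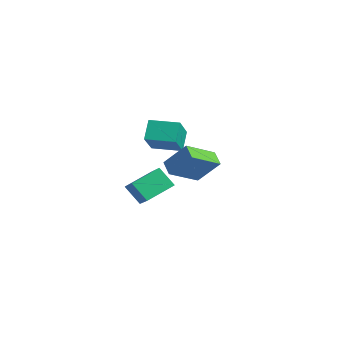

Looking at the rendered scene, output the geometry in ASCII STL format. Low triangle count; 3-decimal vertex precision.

solid 
facet normal -0.878 0.219 0.426
outer loop
vertex 3.426 -0.596 3.638
vertex 3.38 1.043 2.7
vertex 2.636 -1.333 2.391
endloop
endfacet
facet normal 0.025 -0.868 0.497
outer loop
vertex 3.4 -1.523 2.02
vertex 3.426 -0.596 3.638
vertex 2.636 -1.333 2.391
endloop
endfacet
facet normal -0.878 0.220 0.426
outer loop
vertex 2.636 -1.333 2.391
vertex 3.38 1.043 2.7
vertex 2.591 0.307 1.452
endloop
endfacet
facet normal -0.478 -0.446 -0.756
outer loop
vertex 2.591 0.307 1.452
vertex 3.4 -1.523 2.02
vertex 2.636 -1.333 2.391
endloop
endfacet
facet normal 0.478 0.446 0.756
outer loop
vertex 3.426 -0.596 3.638
vertex 4.144 0.853 2.329
vertex 3.38 1.043 2.7
endloop
endfacet
facet normal 0.024 -0.868 0.497
outer loop
vertex 4.189 -0.787 3.268
vertex 3.426 -0.596 3.638
vertex 3.4 -1.523 2.02
endloop
endfacet
facet normal 0.478 0.446 0.756
outer loop
vertex 4.189 -0.787 3.268
vertex 4.144 0.853 2.329
vertex 3.426 -0.596 3.638
endloop
endfacet
facet normal -0.025 0.868 -0.496
outer loop
vertex 3.38 1.043 2.7
vertex 4.144 0.853 2.329
vertex 2.591 0.307 1.452
endloop
endfacet
facet normal -0.478 -0.446 -0.756
outer loop
vertex 3.354 0.116 1.082
vertex 3.4 -1.523 2.02
vertex 2.591 0.307 1.452
endloop
endfacet
facet normal -0.024 0.867 -0.497
outer loop
vertex 2.591 0.307 1.452
vertex 4.144 0.853 2.329
vertex 3.354 0.116 1.082
endloop
endfacet
facet normal 0.878 -0.219 -0.426
outer loop
vertex 3.354 0.116 1.082
vertex 4.189 -0.787 3.268
vertex 3.4 -1.523 2.02
endloop
endfacet
facet normal 0.878 -0.220 -0.426
outer loop
vertex 4.144 0.853 2.329
vertex 4.189 -0.787 3.268
vertex 3.354 0.116 1.082
endloop
endfacet
facet normal -0.494 0.528 -0.691
outer loop
vertex -3.988 2.436 0.744
vertex -2.806 3.544 0.746
vertex -3.382 1.791 -0.181
endloop
endfacet
facet normal -0.730 -0.684 -0.001
outer loop
vertex -2.414 0.756 1.174
vertex -3.988 2.436 0.744
vertex -3.382 1.791 -0.181
endloop
endfacet
facet normal -0.494 0.528 -0.691
outer loop
vertex -3.382 1.791 -0.181
vertex -2.806 3.544 0.746
vertex -2.2 2.899 -0.179
endloop
endfacet
facet normal 0.473 -0.504 -0.723
outer loop
vertex -2.2 2.899 -0.179
vertex -2.414 0.756 1.174
vertex -3.382 1.791 -0.181
endloop
endfacet
facet normal -0.473 0.504 0.723
outer loop
vertex -3.988 2.436 0.744
vertex -1.838 2.509 2.101
vertex -2.806 3.544 0.746
endloop
endfacet
facet normal -0.730 -0.684 -0.001
outer loop
vertex -3.02 1.401 2.099
vertex -3.988 2.436 0.744
vertex -2.414 0.756 1.174
endloop
endfacet
facet normal -0.473 0.504 0.723
outer loop
vertex -3.02 1.401 2.099
vertex -1.838 2.509 2.101
vertex -3.988 2.436 0.744
endloop
endfacet
facet normal 0.730 0.684 0.001
outer loop
vertex -2.806 3.544 0.746
vertex -1.838 2.509 2.101
vertex -2.2 2.899 -0.179
endloop
endfacet
facet normal 0.473 -0.504 -0.723
outer loop
vertex -1.232 1.864 1.176
vertex -2.414 0.756 1.174
vertex -2.2 2.899 -0.179
endloop
endfacet
facet normal 0.730 0.684 0.001
outer loop
vertex -2.2 2.899 -0.179
vertex -1.838 2.509 2.101
vertex -1.232 1.864 1.176
endloop
endfacet
facet normal 0.494 -0.528 0.691
outer loop
vertex -1.232 1.864 1.176
vertex -3.02 1.401 2.099
vertex -2.414 0.756 1.174
endloop
endfacet
facet normal 0.494 -0.528 0.691
outer loop
vertex -1.838 2.509 2.101
vertex -3.02 1.401 2.099
vertex -1.232 1.864 1.176
endloop
endfacet
facet normal -0.781 0.247 -0.574
outer loop
vertex -2.847 -0.137 -2.162
vertex -2.815 1.449 -1.523
vertex -2.023 0.234 -3.124
endloop
endfacet
facet normal -0.019 -0.927 -0.374
outer loop
vertex -0.625 -0.209 -2.097
vertex -2.847 -0.137 -2.162
vertex -2.023 0.234 -3.124
endloop
endfacet
facet normal -0.781 0.247 -0.574
outer loop
vertex -2.023 0.234 -3.124
vertex -2.815 1.449 -1.523
vertex -1.99 1.82 -2.485
endloop
endfacet
facet normal 0.624 0.281 -0.729
outer loop
vertex -1.99 1.82 -2.485
vertex -0.625 -0.209 -2.097
vertex -2.023 0.234 -3.124
endloop
endfacet
facet normal -0.624 -0.281 0.729
outer loop
vertex -2.847 -0.137 -2.162
vertex -1.417 1.006 -0.496
vertex -2.815 1.449 -1.523
endloop
endfacet
facet normal -0.019 -0.927 -0.374
outer loop
vertex -1.45 -0.58 -1.135
vertex -2.847 -0.137 -2.162
vertex -0.625 -0.209 -2.097
endloop
endfacet
facet normal -0.625 -0.281 0.729
outer loop
vertex -1.45 -0.58 -1.135
vertex -1.417 1.006 -0.496
vertex -2.847 -0.137 -2.162
endloop
endfacet
facet normal 0.019 0.927 0.374
outer loop
vertex -2.815 1.449 -1.523
vertex -1.417 1.006 -0.496
vertex -1.99 1.82 -2.485
endloop
endfacet
facet normal 0.625 0.281 -0.729
outer loop
vertex -0.593 1.377 -1.458
vertex -0.625 -0.209 -2.097
vertex -1.99 1.82 -2.485
endloop
endfacet
facet normal 0.019 0.927 0.374
outer loop
vertex -1.99 1.82 -2.485
vertex -1.417 1.006 -0.496
vertex -0.593 1.377 -1.458
endloop
endfacet
facet normal 0.781 -0.247 0.574
outer loop
vertex -0.593 1.377 -1.458
vertex -1.45 -0.58 -1.135
vertex -0.625 -0.209 -2.097
endloop
endfacet
facet normal 0.781 -0.247 0.574
outer loop
vertex -1.417 1.006 -0.496
vertex -1.45 -0.58 -1.135
vertex -0.593 1.377 -1.458
endloop
endfacet

endsolid


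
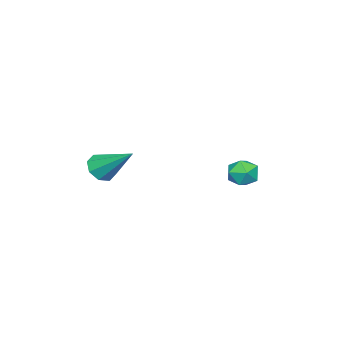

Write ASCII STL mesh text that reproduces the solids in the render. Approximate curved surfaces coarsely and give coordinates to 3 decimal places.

solid 
facet normal -0.983 -0.177 -0.042
outer loop
vertex -2.848 2.175 -3.153
vertex -2.698 1.365 -3.256
vertex -2.787 1.677 -2.491
endloop
endfacet
facet normal -0.844 0.389 0.370
outer loop
vertex -2.848 2.175 -3.153
vertex -2.787 1.677 -2.491
vertex -2.435 2.429 -2.478
endloop
endfacet
facet normal -0.494 0.869 -0.025
outer loop
vertex -2.848 2.175 -3.153
vertex -2.435 2.429 -2.478
vertex -2.128 2.582 -3.235
endloop
endfacet
facet normal -0.418 0.602 -0.681
outer loop
vertex -2.848 2.175 -3.153
vertex -2.128 2.582 -3.235
vertex -2.29 1.925 -3.716
endloop
endfacet
facet normal -0.719 -0.045 -0.693
outer loop
vertex -2.848 2.175 -3.153
vertex -2.29 1.925 -3.716
vertex -2.698 1.365 -3.256
endloop
endfacet
facet normal -0.409 0.176 0.895
outer loop
vertex -2.435 2.429 -2.478
vertex -2.787 1.677 -2.491
vertex -2.03 1.775 -2.164
endloop
endfacet
facet normal -0.635 -0.738 0.227
outer loop
vertex -2.787 1.677 -2.491
vertex -2.698 1.365 -3.256
vertex -2.192 1.118 -2.645
endloop
endfacet
facet normal -0.209 -0.525 -0.825
outer loop
vertex -2.698 1.365 -3.256
vertex -2.29 1.925 -3.716
vertex -1.885 1.271 -3.402
endloop
endfacet
facet normal 0.281 0.521 -0.806
outer loop
vertex -2.29 1.925 -3.716
vertex -2.128 2.582 -3.235
vertex -1.533 2.023 -3.389
endloop
endfacet
facet normal 0.156 0.954 0.256
outer loop
vertex -2.128 2.582 -3.235
vertex -2.435 2.429 -2.478
vertex -1.622 2.335 -2.624
endloop
endfacet
facet normal 0.418 -0.602 0.681
outer loop
vertex -1.472 1.525 -2.727
vertex -2.03 1.775 -2.164
vertex -2.192 1.118 -2.645
endloop
endfacet
facet normal 0.494 -0.869 0.025
outer loop
vertex -1.472 1.525 -2.727
vertex -2.192 1.118 -2.645
vertex -1.885 1.271 -3.402
endloop
endfacet
facet normal 0.844 -0.389 -0.370
outer loop
vertex -1.472 1.525 -2.727
vertex -1.885 1.271 -3.402
vertex -1.533 2.023 -3.389
endloop
endfacet
facet normal 0.983 0.177 0.042
outer loop
vertex -1.472 1.525 -2.727
vertex -1.533 2.023 -3.389
vertex -1.622 2.335 -2.624
endloop
endfacet
facet normal 0.719 0.045 0.693
outer loop
vertex -1.472 1.525 -2.727
vertex -1.622 2.335 -2.624
vertex -2.03 1.775 -2.164
endloop
endfacet
facet normal -0.281 -0.521 0.806
outer loop
vertex -2.192 1.118 -2.645
vertex -2.03 1.775 -2.164
vertex -2.787 1.677 -2.491
endloop
endfacet
facet normal -0.156 -0.954 -0.256
outer loop
vertex -1.885 1.271 -3.402
vertex -2.192 1.118 -2.645
vertex -2.698 1.365 -3.256
endloop
endfacet
facet normal 0.409 -0.176 -0.895
outer loop
vertex -1.533 2.023 -3.389
vertex -1.885 1.271 -3.402
vertex -2.29 1.925 -3.716
endloop
endfacet
facet normal 0.635 0.738 -0.227
outer loop
vertex -1.622 2.335 -2.624
vertex -1.533 2.023 -3.389
vertex -2.128 2.582 -3.235
endloop
endfacet
facet normal 0.209 0.525 0.825
outer loop
vertex -2.03 1.775 -2.164
vertex -1.622 2.335 -2.624
vertex -2.435 2.429 -2.478
endloop
endfacet
facet normal -0.089 -0.789 -0.607
outer loop
vertex 3.985 -2.151 -0.788
vertex 3.515 -1.747 -1.244
vertex 4.276 -1.86 -1.209
endloop
endfacet
facet normal 0.848 -0.094 0.521
outer loop
vertex 3.985 -2.151 -0.788
vertex 4.276 -1.86 -1.209
vertex 3.705 -0.073 0.044
endloop
endfacet
facet normal -0.089 -0.789 -0.608
outer loop
vertex 4.276 -1.86 -1.209
vertex 3.515 -1.747 -1.244
vertex 4.121 -1.502 -1.651
endloop
endfacet
facet normal 0.939 0.339 -0.055
outer loop
vertex 4.276 -1.86 -1.209
vertex 4.121 -1.502 -1.651
vertex 3.705 -0.073 0.044
endloop
endfacet
facet normal -0.088 -0.790 -0.607
outer loop
vertex 4.121 -1.502 -1.651
vertex 3.515 -1.747 -1.244
vertex 3.61 -1.288 -1.855
endloop
endfacet
facet normal 0.495 0.720 -0.486
outer loop
vertex 4.121 -1.502 -1.651
vertex 3.61 -1.288 -1.855
vertex 3.705 -0.073 0.044
endloop
endfacet
facet normal -0.091 -0.789 -0.607
outer loop
vertex 3.61 -1.288 -1.855
vertex 3.515 -1.747 -1.244
vertex 3.044 -1.342 -1.7
endloop
endfacet
facet normal -0.221 0.827 -0.518
outer loop
vertex 3.61 -1.288 -1.855
vertex 3.044 -1.342 -1.7
vertex 3.705 -0.073 0.044
endloop
endfacet
facet normal -0.090 -0.789 -0.608
outer loop
vertex 3.044 -1.342 -1.7
vertex 3.515 -1.747 -1.244
vertex 2.754 -1.634 -1.278
endloop
endfacet
facet normal -0.793 0.595 -0.133
outer loop
vertex 3.044 -1.342 -1.7
vertex 2.754 -1.634 -1.278
vertex 3.705 -0.073 0.044
endloop
endfacet
facet normal -0.090 -0.789 -0.608
outer loop
vertex 2.754 -1.634 -1.278
vertex 3.515 -1.747 -1.244
vertex 2.909 -1.992 -0.836
endloop
endfacet
facet normal -0.882 0.163 0.442
outer loop
vertex 2.754 -1.634 -1.278
vertex 2.909 -1.992 -0.836
vertex 3.705 -0.073 0.044
endloop
endfacet
facet normal -0.090 -0.790 -0.607
outer loop
vertex 2.909 -1.992 -0.836
vertex 3.515 -1.747 -1.244
vertex 3.419 -2.206 -0.633
endloop
endfacet
facet normal -0.439 -0.218 0.872
outer loop
vertex 2.909 -1.992 -0.836
vertex 3.419 -2.206 -0.633
vertex 3.705 -0.073 0.044
endloop
endfacet
facet normal -0.090 -0.790 -0.607
outer loop
vertex 3.419 -2.206 -0.633
vertex 3.515 -1.747 -1.244
vertex 3.985 -2.151 -0.788
endloop
endfacet
facet normal 0.279 -0.324 0.904
outer loop
vertex 3.419 -2.206 -0.633
vertex 3.985 -2.151 -0.788
vertex 3.705 -0.073 0.044
endloop
endfacet

endsolid


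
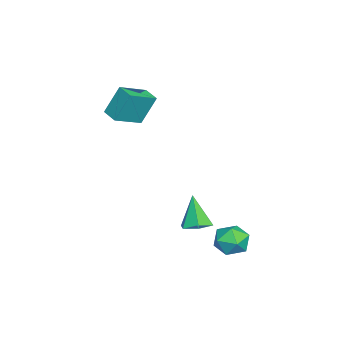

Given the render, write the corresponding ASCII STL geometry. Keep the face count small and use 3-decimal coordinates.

solid 
facet normal -0.657 0.689 0.307
outer loop
vertex 3.001 2.764 -2.628
vertex 2.944 2.356 -1.835
vertex 3.554 2.996 -1.965
endloop
endfacet
facet normal -0.202 0.965 -0.169
outer loop
vertex 3.001 2.764 -2.628
vertex 3.554 2.996 -1.965
vertex 3.865 2.915 -2.799
endloop
endfacet
facet normal -0.255 0.584 -0.771
outer loop
vertex 3.001 2.764 -2.628
vertex 3.865 2.915 -2.799
vertex 3.447 2.225 -3.184
endloop
endfacet
facet normal -0.742 0.073 -0.666
outer loop
vertex 3.001 2.764 -2.628
vertex 3.447 2.225 -3.184
vertex 2.878 1.88 -2.588
endloop
endfacet
facet normal -0.990 0.138 -0.000
outer loop
vertex 3.001 2.764 -2.628
vertex 2.878 1.88 -2.588
vertex 2.944 2.356 -1.835
endloop
endfacet
facet normal 0.460 0.884 0.086
outer loop
vertex 3.865 2.915 -2.799
vertex 3.554 2.996 -1.965
vertex 4.342 2.6 -2.112
endloop
endfacet
facet normal -0.276 0.437 0.856
outer loop
vertex 3.554 2.996 -1.965
vertex 2.944 2.356 -1.835
vertex 3.773 2.255 -1.516
endloop
endfacet
facet normal -0.816 -0.454 0.358
outer loop
vertex 2.944 2.356 -1.835
vertex 2.878 1.88 -2.588
vertex 3.355 1.565 -1.901
endloop
endfacet
facet normal -0.415 -0.558 -0.719
outer loop
vertex 2.878 1.88 -2.588
vertex 3.447 2.225 -3.184
vertex 3.666 1.484 -2.735
endloop
endfacet
facet normal 0.374 0.269 -0.888
outer loop
vertex 3.447 2.225 -3.184
vertex 3.865 2.915 -2.799
vertex 4.276 2.124 -2.865
endloop
endfacet
facet normal 0.742 -0.073 0.666
outer loop
vertex 4.219 1.716 -2.072
vertex 4.342 2.6 -2.112
vertex 3.773 2.255 -1.516
endloop
endfacet
facet normal 0.255 -0.584 0.771
outer loop
vertex 4.219 1.716 -2.072
vertex 3.773 2.255 -1.516
vertex 3.355 1.565 -1.901
endloop
endfacet
facet normal 0.202 -0.965 0.169
outer loop
vertex 4.219 1.716 -2.072
vertex 3.355 1.565 -1.901
vertex 3.666 1.484 -2.735
endloop
endfacet
facet normal 0.657 -0.689 -0.307
outer loop
vertex 4.219 1.716 -2.072
vertex 3.666 1.484 -2.735
vertex 4.276 2.124 -2.865
endloop
endfacet
facet normal 0.990 -0.138 0.000
outer loop
vertex 4.219 1.716 -2.072
vertex 4.276 2.124 -2.865
vertex 4.342 2.6 -2.112
endloop
endfacet
facet normal 0.415 0.558 0.719
outer loop
vertex 3.773 2.255 -1.516
vertex 4.342 2.6 -2.112
vertex 3.554 2.996 -1.965
endloop
endfacet
facet normal -0.374 -0.269 0.888
outer loop
vertex 3.355 1.565 -1.901
vertex 3.773 2.255 -1.516
vertex 2.944 2.356 -1.835
endloop
endfacet
facet normal -0.460 -0.884 -0.086
outer loop
vertex 3.666 1.484 -2.735
vertex 3.355 1.565 -1.901
vertex 2.878 1.88 -2.588
endloop
endfacet
facet normal 0.276 -0.437 -0.856
outer loop
vertex 4.276 2.124 -2.865
vertex 3.666 1.484 -2.735
vertex 3.447 2.225 -3.184
endloop
endfacet
facet normal 0.816 0.454 -0.358
outer loop
vertex 4.342 2.6 -2.112
vertex 4.276 2.124 -2.865
vertex 3.865 2.915 -2.799
endloop
endfacet
facet normal -0.705 -0.688 0.170
outer loop
vertex -1.311 -3.69 3.953
vertex -2.412 -2.718 3.319
vertex -1.03 -4.348 2.456
endloop
endfacet
facet normal 0.688 -0.608 0.396
outer loop
vertex -0.388 -3.722 2.301
vertex -1.311 -3.69 3.953
vertex -1.03 -4.348 2.456
endloop
endfacet
facet normal -0.705 -0.688 0.170
outer loop
vertex -1.03 -4.348 2.456
vertex -2.412 -2.718 3.319
vertex -2.131 -3.376 1.822
endloop
endfacet
facet normal 0.169 -0.397 -0.902
outer loop
vertex -2.131 -3.376 1.822
vertex -0.388 -3.722 2.301
vertex -1.03 -4.348 2.456
endloop
endfacet
facet normal -0.169 0.397 0.902
outer loop
vertex -1.311 -3.69 3.953
vertex -1.77 -2.092 3.164
vertex -2.412 -2.718 3.319
endloop
endfacet
facet normal 0.688 -0.608 0.396
outer loop
vertex -0.669 -3.064 3.798
vertex -1.311 -3.69 3.953
vertex -0.388 -3.722 2.301
endloop
endfacet
facet normal -0.169 0.397 0.902
outer loop
vertex -0.669 -3.064 3.798
vertex -1.77 -2.092 3.164
vertex -1.311 -3.69 3.953
endloop
endfacet
facet normal -0.688 0.608 -0.396
outer loop
vertex -2.412 -2.718 3.319
vertex -1.77 -2.092 3.164
vertex -2.131 -3.376 1.822
endloop
endfacet
facet normal 0.169 -0.397 -0.902
outer loop
vertex -1.489 -2.75 1.667
vertex -0.388 -3.722 2.301
vertex -2.131 -3.376 1.822
endloop
endfacet
facet normal -0.688 0.608 -0.396
outer loop
vertex -2.131 -3.376 1.822
vertex -1.77 -2.092 3.164
vertex -1.489 -2.75 1.667
endloop
endfacet
facet normal 0.705 0.688 -0.170
outer loop
vertex -1.489 -2.75 1.667
vertex -0.669 -3.064 3.798
vertex -0.388 -3.722 2.301
endloop
endfacet
facet normal 0.705 0.688 -0.170
outer loop
vertex -1.77 -2.092 3.164
vertex -0.669 -3.064 3.798
vertex -1.489 -2.75 1.667
endloop
endfacet
facet normal 0.285 0.175 -0.942
outer loop
vertex 3.616 0.84 -1.784
vertex 2.93 0.627 -2.031
vertex 3.062 1.355 -1.856
endloop
endfacet
facet normal 0.475 0.601 0.643
outer loop
vertex 3.616 0.84 -1.784
vertex 3.062 1.355 -1.856
vertex 2.45 0.333 -0.449
endloop
endfacet
facet normal 0.286 0.175 -0.942
outer loop
vertex 3.062 1.355 -1.856
vertex 2.93 0.627 -2.031
vertex 2.375 1.142 -2.104
endloop
endfacet
facet normal -0.403 0.815 0.417
outer loop
vertex 3.062 1.355 -1.856
vertex 2.375 1.142 -2.104
vertex 2.45 0.333 -0.449
endloop
endfacet
facet normal 0.286 0.175 -0.942
outer loop
vertex 2.375 1.142 -2.104
vertex 2.93 0.627 -2.031
vertex 2.244 0.414 -2.279
endloop
endfacet
facet normal -0.982 0.149 0.117
outer loop
vertex 2.375 1.142 -2.104
vertex 2.244 0.414 -2.279
vertex 2.45 0.333 -0.449
endloop
endfacet
facet normal 0.286 0.176 -0.942
outer loop
vertex 2.244 0.414 -2.279
vertex 2.93 0.627 -2.031
vertex 2.798 -0.1 -2.207
endloop
endfacet
facet normal -0.683 -0.729 0.045
outer loop
vertex 2.244 0.414 -2.279
vertex 2.798 -0.1 -2.207
vertex 2.45 0.333 -0.449
endloop
endfacet
facet normal 0.286 0.176 -0.942
outer loop
vertex 2.798 -0.1 -2.207
vertex 2.93 0.627 -2.031
vertex 3.484 0.113 -1.959
endloop
endfacet
facet normal 0.195 -0.943 0.271
outer loop
vertex 2.798 -0.1 -2.207
vertex 3.484 0.113 -1.959
vertex 2.45 0.333 -0.449
endloop
endfacet
facet normal 0.285 0.175 -0.942
outer loop
vertex 3.484 0.113 -1.959
vertex 2.93 0.627 -2.031
vertex 3.616 0.84 -1.784
endloop
endfacet
facet normal 0.773 -0.278 0.570
outer loop
vertex 3.484 0.113 -1.959
vertex 3.616 0.84 -1.784
vertex 2.45 0.333 -0.449
endloop
endfacet

endsolid


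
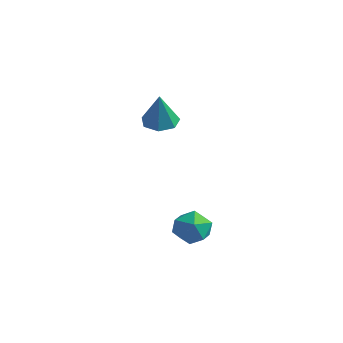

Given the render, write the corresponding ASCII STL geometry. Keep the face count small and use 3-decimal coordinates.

solid 
facet normal -0.222 0.234 -0.947
outer loop
vertex -3.199 1.769 1.738
vertex -3.78 0.982 1.68
vertex -4.011 1.892 1.959
endloop
endfacet
facet normal 0.269 0.793 0.547
outer loop
vertex -3.199 1.769 1.738
vertex -4.011 1.892 1.959
vertex -3.32 0.498 3.64
endloop
endfacet
facet normal -0.222 0.234 -0.947
outer loop
vertex -4.011 1.892 1.959
vertex -3.78 0.982 1.68
vertex -4.649 1.33 1.97
endloop
endfacet
facet normal -0.486 0.564 0.668
outer loop
vertex -4.011 1.892 1.959
vertex -4.649 1.33 1.97
vertex -3.32 0.498 3.64
endloop
endfacet
facet normal -0.223 0.233 -0.947
outer loop
vertex -4.649 1.33 1.97
vertex -3.78 0.982 1.68
vertex -4.633 0.505 1.763
endloop
endfacet
facet normal -0.809 -0.158 0.566
outer loop
vertex -4.649 1.33 1.97
vertex -4.633 0.505 1.763
vertex -3.32 0.498 3.64
endloop
endfacet
facet normal -0.223 0.234 -0.947
outer loop
vertex -4.633 0.505 1.763
vertex -3.78 0.982 1.68
vertex -3.974 0.039 1.493
endloop
endfacet
facet normal -0.458 -0.831 0.317
outer loop
vertex -4.633 0.505 1.763
vertex -3.974 0.039 1.493
vertex -3.32 0.498 3.64
endloop
endfacet
facet normal -0.222 0.233 -0.947
outer loop
vertex -3.974 0.039 1.493
vertex -3.78 0.982 1.68
vertex -3.17 0.283 1.365
endloop
endfacet
facet normal 0.305 -0.946 0.110
outer loop
vertex -3.974 0.039 1.493
vertex -3.17 0.283 1.365
vertex -3.32 0.498 3.64
endloop
endfacet
facet normal -0.223 0.232 -0.947
outer loop
vertex -3.17 0.283 1.365
vertex -3.78 0.982 1.68
vertex -2.825 1.053 1.473
endloop
endfacet
facet normal 0.903 -0.418 0.099
outer loop
vertex -3.17 0.283 1.365
vertex -2.825 1.053 1.473
vertex -3.32 0.498 3.64
endloop
endfacet
facet normal -0.223 0.234 -0.946
outer loop
vertex -2.825 1.053 1.473
vertex -3.78 0.982 1.68
vertex -3.199 1.769 1.738
endloop
endfacet
facet normal 0.888 0.355 0.294
outer loop
vertex -2.825 1.053 1.473
vertex -3.199 1.769 1.738
vertex -3.32 0.498 3.64
endloop
endfacet
facet normal -0.963 0.047 -0.266
outer loop
vertex -0.093 -0.468 -4.109
vertex -0.208 -1.554 -3.886
vertex -0.392 -0.799 -3.087
endloop
endfacet
facet normal -0.741 0.671 0.000
outer loop
vertex -0.093 -0.468 -4.109
vertex -0.392 -0.799 -3.087
vertex 0.351 0.022 -3.212
endloop
endfacet
facet normal -0.193 0.898 -0.395
outer loop
vertex -0.093 -0.468 -4.109
vertex 0.351 0.022 -3.212
vertex 0.994 -0.225 -4.088
endloop
endfacet
facet normal -0.075 0.415 -0.907
outer loop
vertex -0.093 -0.468 -4.109
vertex 0.994 -0.225 -4.088
vertex 0.649 -1.199 -4.505
endloop
endfacet
facet normal -0.551 -0.111 -0.827
outer loop
vertex -0.093 -0.468 -4.109
vertex 0.649 -1.199 -4.505
vertex -0.208 -1.554 -3.886
endloop
endfacet
facet normal -0.502 0.555 0.663
outer loop
vertex 0.351 0.022 -3.212
vertex -0.392 -0.799 -3.087
vertex 0.511 -0.761 -2.435
endloop
endfacet
facet normal -0.860 -0.455 0.232
outer loop
vertex -0.392 -0.799 -3.087
vertex -0.208 -1.554 -3.886
vertex 0.166 -1.735 -2.852
endloop
endfacet
facet normal -0.194 -0.711 -0.676
outer loop
vertex -0.208 -1.554 -3.886
vertex 0.649 -1.199 -4.505
vertex 0.809 -1.982 -3.728
endloop
endfacet
facet normal 0.576 0.141 -0.805
outer loop
vertex 0.649 -1.199 -4.505
vertex 0.994 -0.225 -4.088
vertex 1.552 -1.161 -3.853
endloop
endfacet
facet normal 0.385 0.923 0.022
outer loop
vertex 0.994 -0.225 -4.088
vertex 0.351 0.022 -3.212
vertex 1.368 -0.406 -3.054
endloop
endfacet
facet normal 0.075 -0.415 0.907
outer loop
vertex 1.253 -1.492 -2.831
vertex 0.511 -0.761 -2.435
vertex 0.166 -1.735 -2.852
endloop
endfacet
facet normal 0.193 -0.898 0.395
outer loop
vertex 1.253 -1.492 -2.831
vertex 0.166 -1.735 -2.852
vertex 0.809 -1.982 -3.728
endloop
endfacet
facet normal 0.741 -0.671 -0.000
outer loop
vertex 1.253 -1.492 -2.831
vertex 0.809 -1.982 -3.728
vertex 1.552 -1.161 -3.853
endloop
endfacet
facet normal 0.963 -0.047 0.266
outer loop
vertex 1.253 -1.492 -2.831
vertex 1.552 -1.161 -3.853
vertex 1.368 -0.406 -3.054
endloop
endfacet
facet normal 0.551 0.111 0.827
outer loop
vertex 1.253 -1.492 -2.831
vertex 1.368 -0.406 -3.054
vertex 0.511 -0.761 -2.435
endloop
endfacet
facet normal -0.576 -0.141 0.805
outer loop
vertex 0.166 -1.735 -2.852
vertex 0.511 -0.761 -2.435
vertex -0.392 -0.799 -3.087
endloop
endfacet
facet normal -0.385 -0.923 -0.022
outer loop
vertex 0.809 -1.982 -3.728
vertex 0.166 -1.735 -2.852
vertex -0.208 -1.554 -3.886
endloop
endfacet
facet normal 0.502 -0.555 -0.663
outer loop
vertex 1.552 -1.161 -3.853
vertex 0.809 -1.982 -3.728
vertex 0.649 -1.199 -4.505
endloop
endfacet
facet normal 0.860 0.455 -0.232
outer loop
vertex 1.368 -0.406 -3.054
vertex 1.552 -1.161 -3.853
vertex 0.994 -0.225 -4.088
endloop
endfacet
facet normal 0.194 0.711 0.676
outer loop
vertex 0.511 -0.761 -2.435
vertex 1.368 -0.406 -3.054
vertex 0.351 0.022 -3.212
endloop
endfacet

endsolid


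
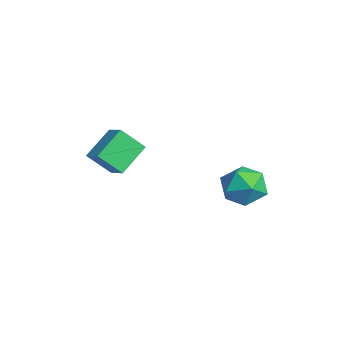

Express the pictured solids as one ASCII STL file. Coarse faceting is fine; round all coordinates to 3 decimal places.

solid 
facet normal -0.905 0.420 0.073
outer loop
vertex 1.771 3.223 -0.989
vertex 1.263 2.184 -1.304
vertex 1.468 2.425 -0.148
endloop
endfacet
facet normal -0.445 0.724 0.527
outer loop
vertex 1.771 3.223 -0.989
vertex 1.468 2.425 -0.148
vertex 2.511 3.01 -0.071
endloop
endfacet
facet normal 0.100 0.984 0.147
outer loop
vertex 1.771 3.223 -0.989
vertex 2.511 3.01 -0.071
vertex 2.951 3.131 -1.179
endloop
endfacet
facet normal -0.022 0.841 -0.541
outer loop
vertex 1.771 3.223 -0.989
vertex 2.951 3.131 -1.179
vertex 2.179 2.62 -1.942
endloop
endfacet
facet normal -0.643 0.492 -0.587
outer loop
vertex 1.771 3.223 -0.989
vertex 2.179 2.62 -1.942
vertex 1.263 2.184 -1.304
endloop
endfacet
facet normal -0.191 0.215 0.958
outer loop
vertex 2.511 3.01 -0.071
vertex 1.468 2.425 -0.148
vertex 2.461 1.84 0.182
endloop
endfacet
facet normal -0.935 -0.277 0.223
outer loop
vertex 1.468 2.425 -0.148
vertex 1.263 2.184 -1.304
vertex 1.689 1.329 -0.581
endloop
endfacet
facet normal -0.511 -0.161 -0.844
outer loop
vertex 1.263 2.184 -1.304
vertex 2.179 2.62 -1.942
vertex 2.129 1.45 -1.689
endloop
endfacet
facet normal 0.494 0.404 -0.770
outer loop
vertex 2.179 2.62 -1.942
vertex 2.951 3.131 -1.179
vertex 3.172 2.035 -1.612
endloop
endfacet
facet normal 0.691 0.635 0.344
outer loop
vertex 2.951 3.131 -1.179
vertex 2.511 3.01 -0.071
vertex 3.377 2.276 -0.456
endloop
endfacet
facet normal 0.022 -0.841 0.541
outer loop
vertex 2.869 1.237 -0.771
vertex 2.461 1.84 0.182
vertex 1.689 1.329 -0.581
endloop
endfacet
facet normal -0.100 -0.984 -0.147
outer loop
vertex 2.869 1.237 -0.771
vertex 1.689 1.329 -0.581
vertex 2.129 1.45 -1.689
endloop
endfacet
facet normal 0.445 -0.724 -0.527
outer loop
vertex 2.869 1.237 -0.771
vertex 2.129 1.45 -1.689
vertex 3.172 2.035 -1.612
endloop
endfacet
facet normal 0.905 -0.420 -0.073
outer loop
vertex 2.869 1.237 -0.771
vertex 3.172 2.035 -1.612
vertex 3.377 2.276 -0.456
endloop
endfacet
facet normal 0.643 -0.492 0.587
outer loop
vertex 2.869 1.237 -0.771
vertex 3.377 2.276 -0.456
vertex 2.461 1.84 0.182
endloop
endfacet
facet normal -0.494 -0.404 0.770
outer loop
vertex 1.689 1.329 -0.581
vertex 2.461 1.84 0.182
vertex 1.468 2.425 -0.148
endloop
endfacet
facet normal -0.691 -0.635 -0.344
outer loop
vertex 2.129 1.45 -1.689
vertex 1.689 1.329 -0.581
vertex 1.263 2.184 -1.304
endloop
endfacet
facet normal 0.191 -0.215 -0.958
outer loop
vertex 3.172 2.035 -1.612
vertex 2.129 1.45 -1.689
vertex 2.179 2.62 -1.942
endloop
endfacet
facet normal 0.935 0.277 -0.223
outer loop
vertex 3.377 2.276 -0.456
vertex 3.172 2.035 -1.612
vertex 2.951 3.131 -1.179
endloop
endfacet
facet normal 0.511 0.161 0.844
outer loop
vertex 2.461 1.84 0.182
vertex 3.377 2.276 -0.456
vertex 2.511 3.01 -0.071
endloop
endfacet
facet normal -0.467 0.689 0.554
outer loop
vertex -1.525 -2.916 1.35
vertex -0.499 -2.627 1.856
vertex -1.276 -1.852 0.237
endloop
endfacet
facet normal -0.870 -0.245 -0.429
outer loop
vertex -0.421 -3.113 -0.776
vertex -1.525 -2.916 1.35
vertex -1.276 -1.852 0.237
endloop
endfacet
facet normal -0.467 0.689 0.554
outer loop
vertex -1.276 -1.852 0.237
vertex -0.499 -2.627 1.856
vertex -0.25 -1.563 0.743
endloop
endfacet
facet normal 0.160 0.682 -0.714
outer loop
vertex -0.25 -1.563 0.743
vertex -0.421 -3.113 -0.776
vertex -1.276 -1.852 0.237
endloop
endfacet
facet normal -0.160 -0.682 0.714
outer loop
vertex -1.525 -2.916 1.35
vertex 0.356 -3.888 0.843
vertex -0.499 -2.627 1.856
endloop
endfacet
facet normal -0.870 -0.245 -0.429
outer loop
vertex -0.67 -4.177 0.337
vertex -1.525 -2.916 1.35
vertex -0.421 -3.113 -0.776
endloop
endfacet
facet normal -0.160 -0.682 0.714
outer loop
vertex -0.67 -4.177 0.337
vertex 0.356 -3.888 0.843
vertex -1.525 -2.916 1.35
endloop
endfacet
facet normal 0.870 0.245 0.429
outer loop
vertex -0.499 -2.627 1.856
vertex 0.356 -3.888 0.843
vertex -0.25 -1.563 0.743
endloop
endfacet
facet normal 0.160 0.682 -0.714
outer loop
vertex 0.605 -2.824 -0.27
vertex -0.421 -3.113 -0.776
vertex -0.25 -1.563 0.743
endloop
endfacet
facet normal 0.870 0.245 0.429
outer loop
vertex -0.25 -1.563 0.743
vertex 0.356 -3.888 0.843
vertex 0.605 -2.824 -0.27
endloop
endfacet
facet normal 0.467 -0.689 -0.554
outer loop
vertex 0.605 -2.824 -0.27
vertex -0.67 -4.177 0.337
vertex -0.421 -3.113 -0.776
endloop
endfacet
facet normal 0.467 -0.689 -0.554
outer loop
vertex 0.356 -3.888 0.843
vertex -0.67 -4.177 0.337
vertex 0.605 -2.824 -0.27
endloop
endfacet

endsolid
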